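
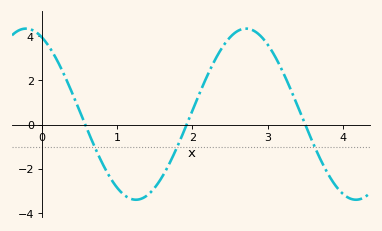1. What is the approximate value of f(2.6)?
4.23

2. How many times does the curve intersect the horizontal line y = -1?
3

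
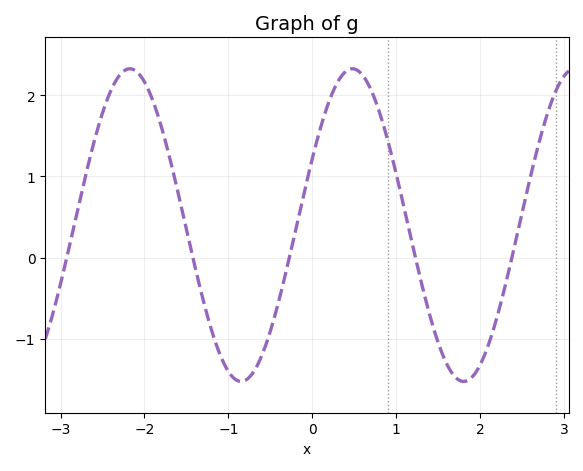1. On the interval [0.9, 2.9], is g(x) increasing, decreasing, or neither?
neither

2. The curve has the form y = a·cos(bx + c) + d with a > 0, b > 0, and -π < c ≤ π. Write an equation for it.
y = 1.93cos(2.4x - 1.1) + 0.4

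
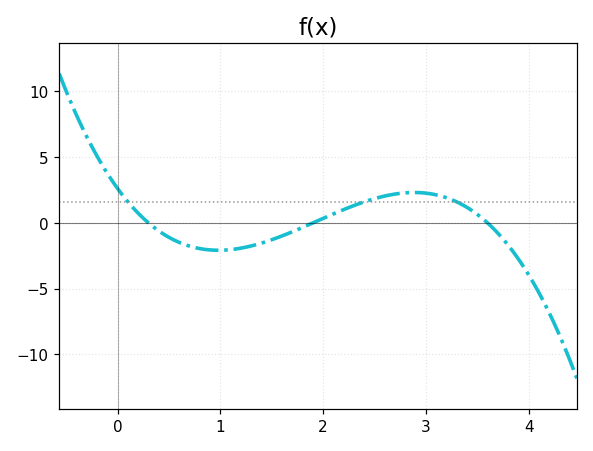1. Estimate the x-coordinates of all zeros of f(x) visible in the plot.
0.3, 1.9, 3.6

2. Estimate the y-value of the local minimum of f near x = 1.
-2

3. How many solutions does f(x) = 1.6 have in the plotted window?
3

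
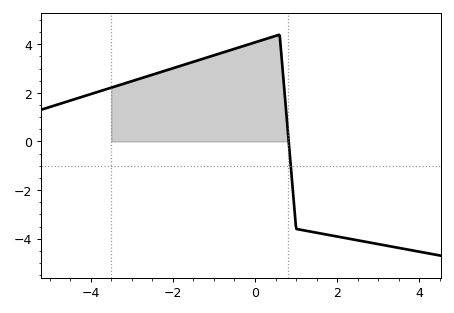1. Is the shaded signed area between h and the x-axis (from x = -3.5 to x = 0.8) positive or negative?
positive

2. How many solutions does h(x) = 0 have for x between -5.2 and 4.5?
1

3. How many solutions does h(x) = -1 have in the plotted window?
1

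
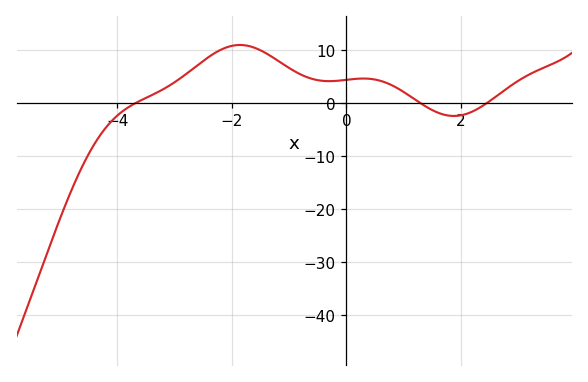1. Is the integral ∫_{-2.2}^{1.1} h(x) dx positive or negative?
positive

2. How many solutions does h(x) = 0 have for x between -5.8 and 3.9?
3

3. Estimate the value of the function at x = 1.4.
-0.772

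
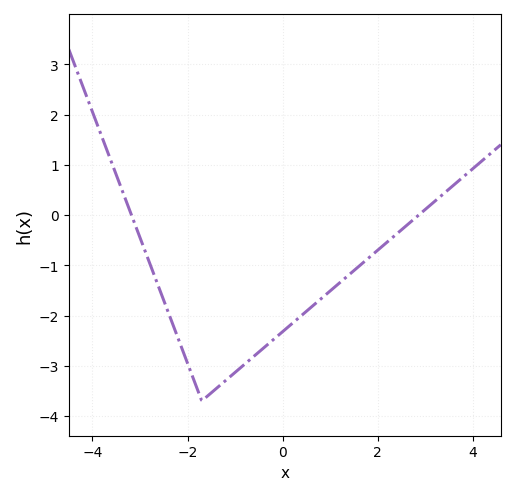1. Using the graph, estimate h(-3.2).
0.1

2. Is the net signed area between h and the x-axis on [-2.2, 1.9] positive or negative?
negative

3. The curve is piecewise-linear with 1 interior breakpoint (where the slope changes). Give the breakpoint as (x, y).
(-1.7, -3.7)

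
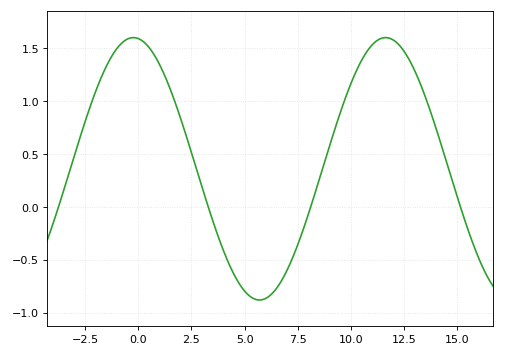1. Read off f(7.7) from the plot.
-0.25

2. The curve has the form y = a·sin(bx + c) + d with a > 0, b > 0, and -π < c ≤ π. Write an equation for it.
y = 1.24sin(0.53x + 1.7) + 0.36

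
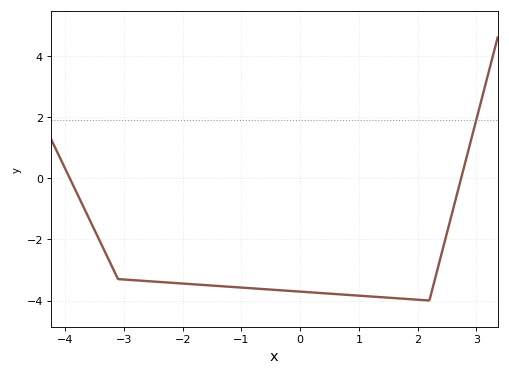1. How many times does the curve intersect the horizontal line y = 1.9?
1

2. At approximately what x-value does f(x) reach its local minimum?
2.2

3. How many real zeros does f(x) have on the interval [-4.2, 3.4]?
2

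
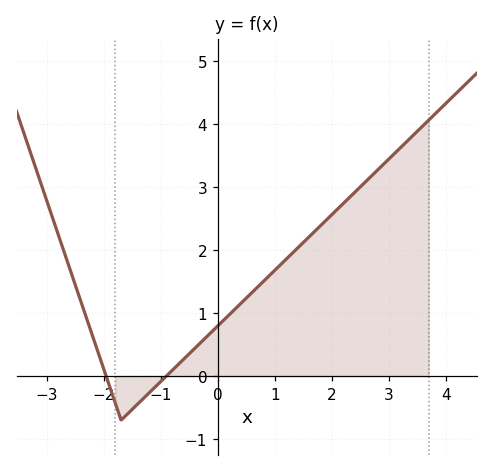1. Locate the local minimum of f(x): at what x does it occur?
-1.6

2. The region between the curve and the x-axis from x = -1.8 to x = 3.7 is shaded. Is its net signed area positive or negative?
positive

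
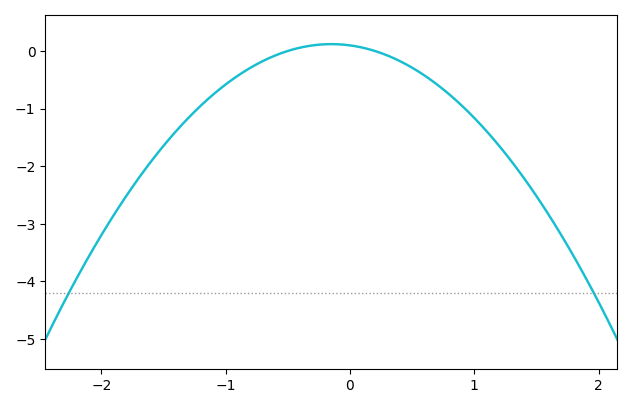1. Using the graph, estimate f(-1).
-0.582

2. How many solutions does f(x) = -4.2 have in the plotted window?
2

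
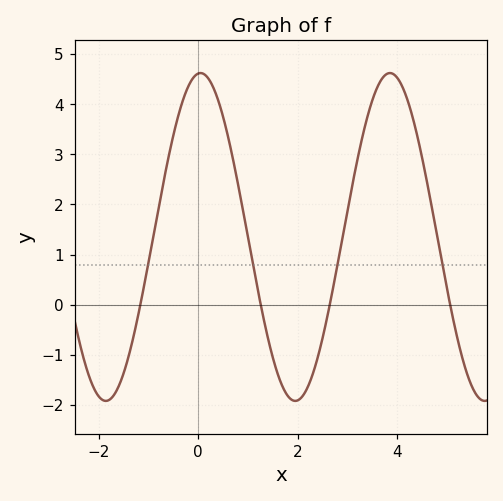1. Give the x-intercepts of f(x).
-1.2, 1.2, 2.6, 5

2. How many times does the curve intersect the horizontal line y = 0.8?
4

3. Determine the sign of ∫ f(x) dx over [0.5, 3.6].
positive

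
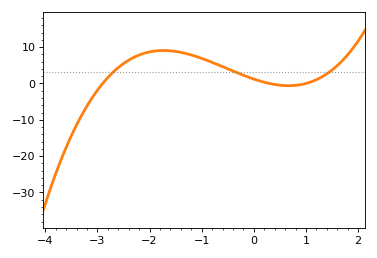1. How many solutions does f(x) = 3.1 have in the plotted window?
3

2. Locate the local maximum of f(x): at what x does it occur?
-1.73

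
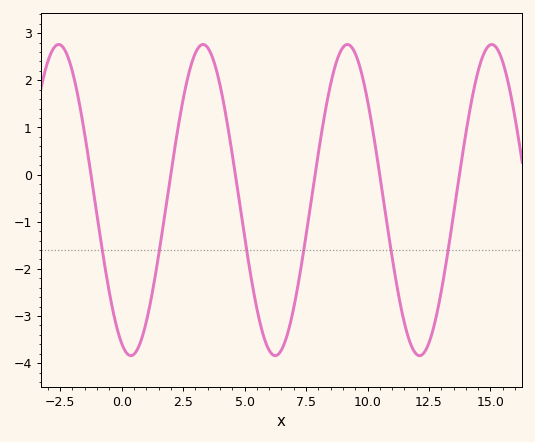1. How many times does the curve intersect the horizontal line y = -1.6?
6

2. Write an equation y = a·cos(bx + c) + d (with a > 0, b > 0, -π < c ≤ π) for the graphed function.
y = 3.3cos(1.1x + 2.7) - 0.54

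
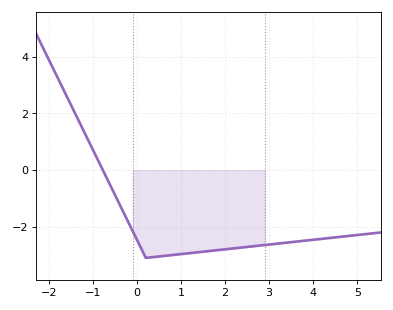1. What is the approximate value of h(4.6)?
-2.36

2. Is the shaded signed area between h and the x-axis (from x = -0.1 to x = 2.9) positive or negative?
negative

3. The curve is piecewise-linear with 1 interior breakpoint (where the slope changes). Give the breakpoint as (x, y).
(0.2, -3.1)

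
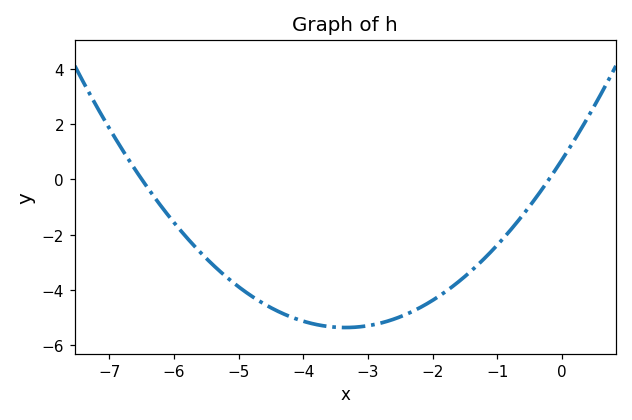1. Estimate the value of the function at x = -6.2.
-1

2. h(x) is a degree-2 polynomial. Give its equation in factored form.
y = 0.54(x + 6.5)(x + 0.2)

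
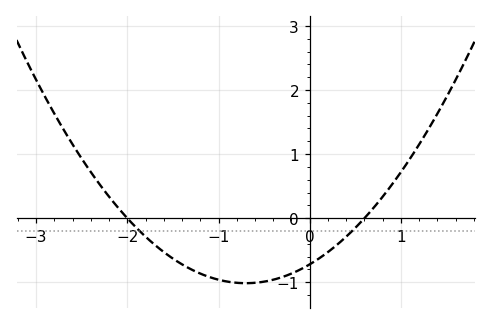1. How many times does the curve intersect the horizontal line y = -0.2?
2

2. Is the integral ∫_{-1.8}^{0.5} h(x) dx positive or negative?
negative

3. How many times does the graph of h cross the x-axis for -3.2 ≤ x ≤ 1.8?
2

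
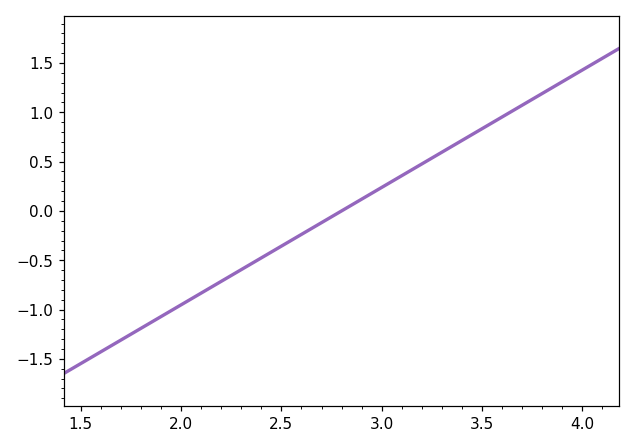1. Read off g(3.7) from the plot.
1.05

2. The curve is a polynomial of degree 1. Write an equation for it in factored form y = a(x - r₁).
y = 1.19(x - 2.8)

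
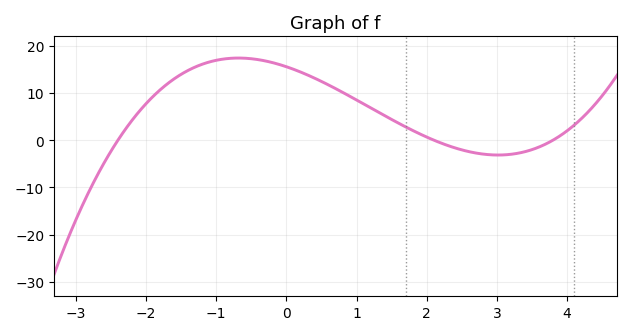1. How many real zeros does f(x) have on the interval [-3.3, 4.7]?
3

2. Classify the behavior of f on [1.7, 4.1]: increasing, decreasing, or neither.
neither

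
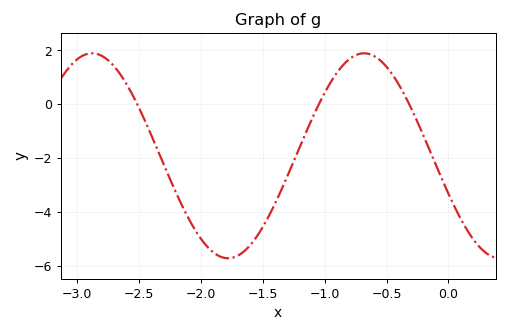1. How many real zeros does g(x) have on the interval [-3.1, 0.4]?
3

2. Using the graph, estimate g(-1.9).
-5.4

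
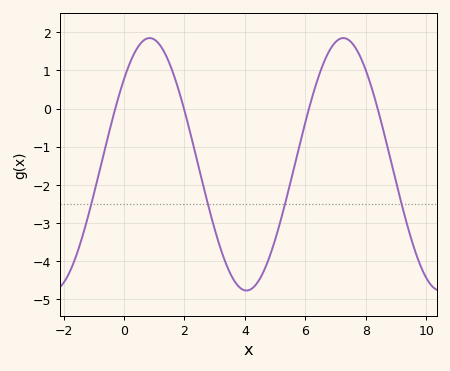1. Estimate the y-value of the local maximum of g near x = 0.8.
1.85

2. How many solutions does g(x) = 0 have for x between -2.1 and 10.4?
4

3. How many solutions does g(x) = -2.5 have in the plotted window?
4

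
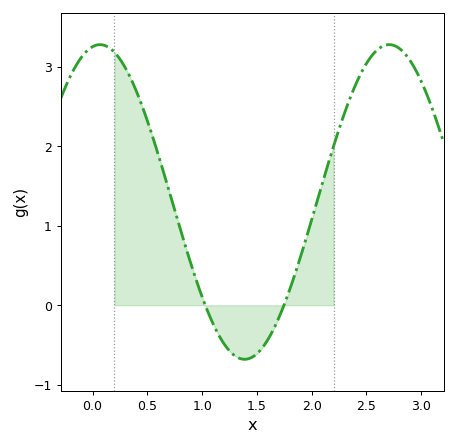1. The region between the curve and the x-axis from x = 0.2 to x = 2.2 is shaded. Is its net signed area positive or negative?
positive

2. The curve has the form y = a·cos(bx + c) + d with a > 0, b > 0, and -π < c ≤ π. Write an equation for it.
y = 1.98cos(2.4x - 0.16) + 1.3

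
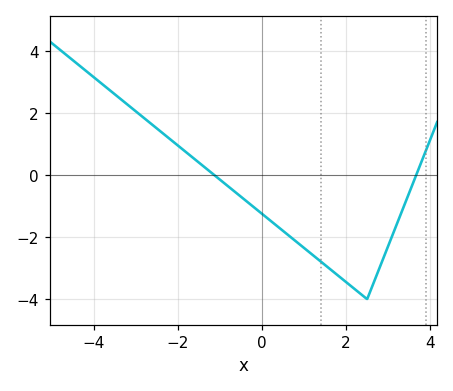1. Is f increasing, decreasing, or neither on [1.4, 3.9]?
neither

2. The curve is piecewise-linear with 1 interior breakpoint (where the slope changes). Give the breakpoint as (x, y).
(2.5, -4)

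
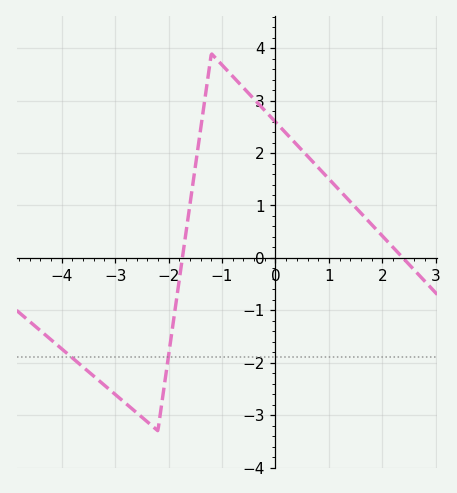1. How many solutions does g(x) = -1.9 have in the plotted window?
2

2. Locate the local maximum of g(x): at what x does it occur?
-1.2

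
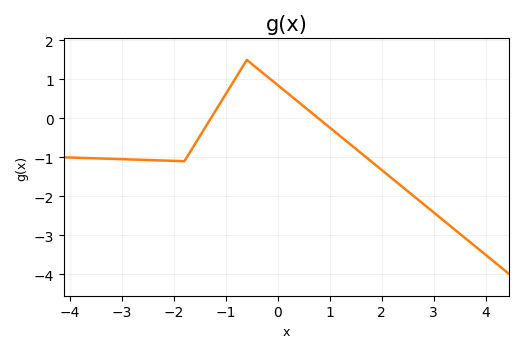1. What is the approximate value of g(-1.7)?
-0.9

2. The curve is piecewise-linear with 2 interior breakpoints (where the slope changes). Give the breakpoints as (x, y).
(-1.8, -1.1); (-0.6, 1.5)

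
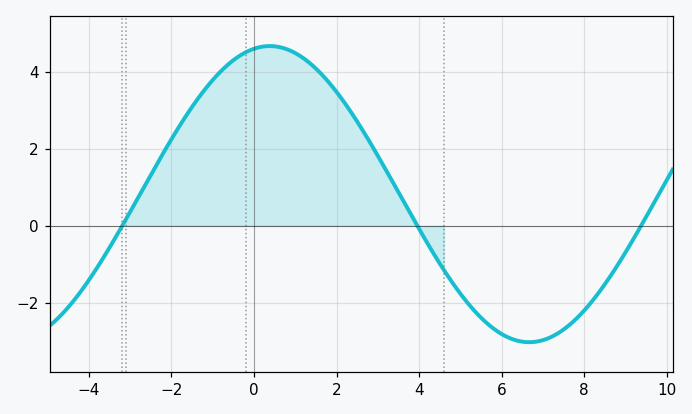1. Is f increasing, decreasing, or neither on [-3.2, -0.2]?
increasing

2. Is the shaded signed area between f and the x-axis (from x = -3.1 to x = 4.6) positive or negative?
positive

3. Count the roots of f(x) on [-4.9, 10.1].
3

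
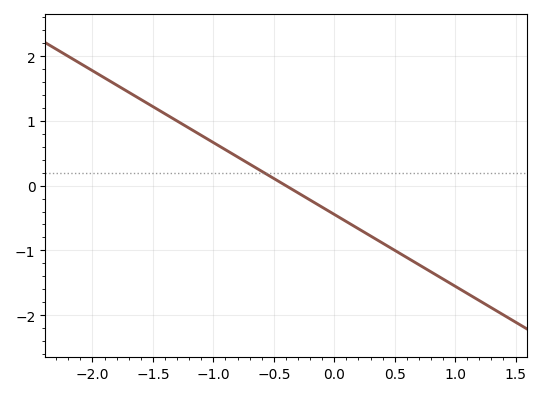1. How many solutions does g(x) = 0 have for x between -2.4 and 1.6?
1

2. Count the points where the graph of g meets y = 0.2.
1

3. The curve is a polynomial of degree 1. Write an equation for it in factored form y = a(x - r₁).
y = -1.11(x + 0.4)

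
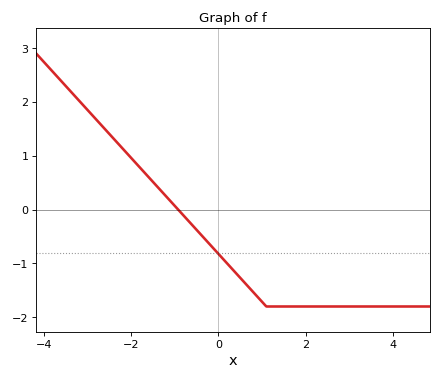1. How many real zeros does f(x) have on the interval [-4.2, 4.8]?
1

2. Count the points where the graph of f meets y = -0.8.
1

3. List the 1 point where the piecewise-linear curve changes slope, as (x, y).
(1.1, -1.8)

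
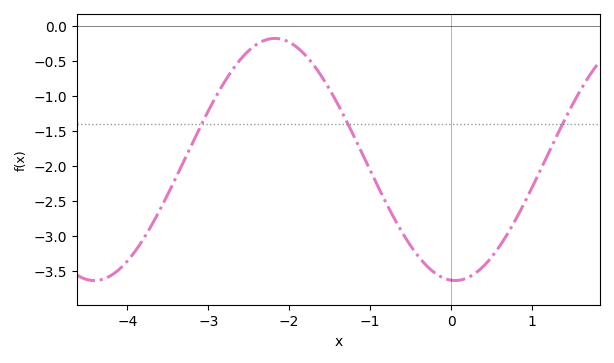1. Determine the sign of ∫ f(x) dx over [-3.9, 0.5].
negative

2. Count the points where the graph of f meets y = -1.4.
3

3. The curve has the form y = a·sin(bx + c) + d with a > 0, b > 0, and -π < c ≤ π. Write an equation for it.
y = 1.73sin(1.4x - 1.6) - 1.91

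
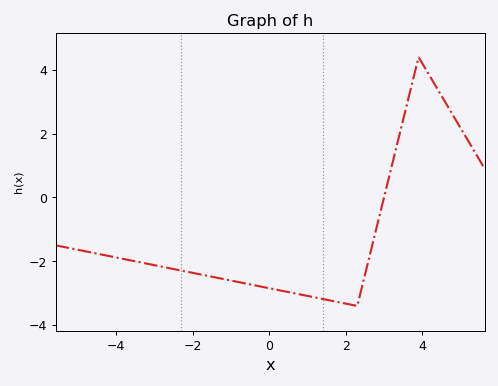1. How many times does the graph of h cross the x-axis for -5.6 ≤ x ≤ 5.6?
1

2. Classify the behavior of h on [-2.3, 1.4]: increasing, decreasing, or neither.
decreasing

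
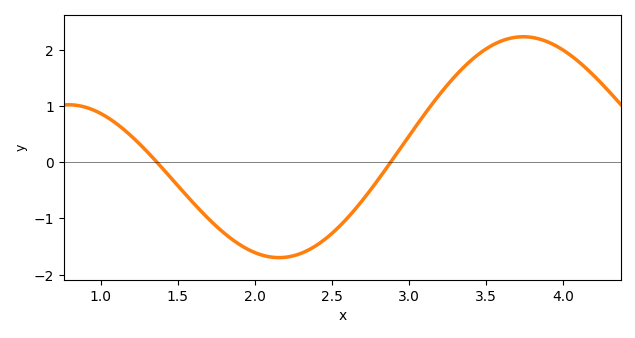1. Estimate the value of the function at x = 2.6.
-0.996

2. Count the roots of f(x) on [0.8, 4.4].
2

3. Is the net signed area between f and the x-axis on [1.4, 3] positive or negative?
negative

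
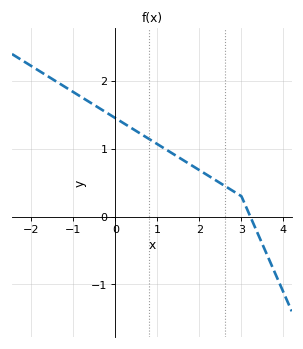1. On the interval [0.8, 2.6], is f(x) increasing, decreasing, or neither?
decreasing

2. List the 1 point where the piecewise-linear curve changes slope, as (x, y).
(3, 0.3)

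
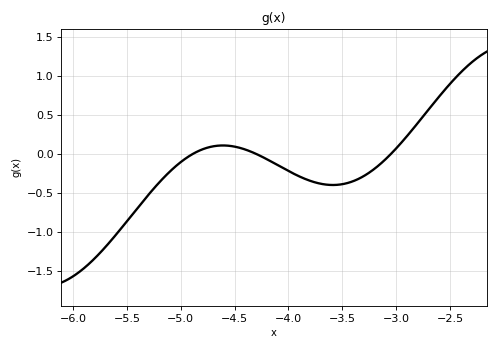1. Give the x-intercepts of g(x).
-4.9, -4.3, -3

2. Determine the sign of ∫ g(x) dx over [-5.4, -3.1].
negative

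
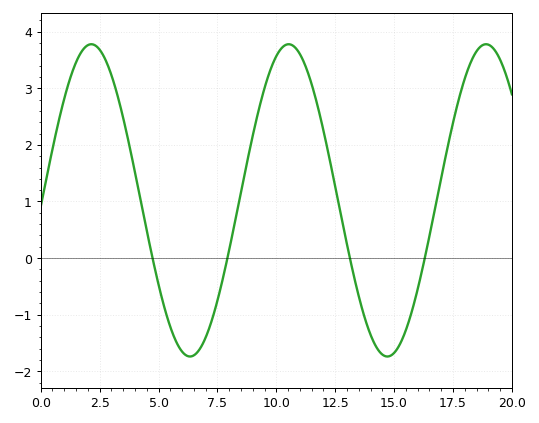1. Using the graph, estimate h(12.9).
0.4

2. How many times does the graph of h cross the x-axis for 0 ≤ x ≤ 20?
4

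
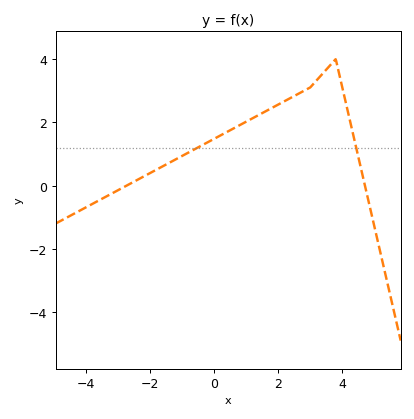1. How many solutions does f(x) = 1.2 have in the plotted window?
2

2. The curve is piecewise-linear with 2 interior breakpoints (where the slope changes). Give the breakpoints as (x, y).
(3, 3.1); (3.8, 4)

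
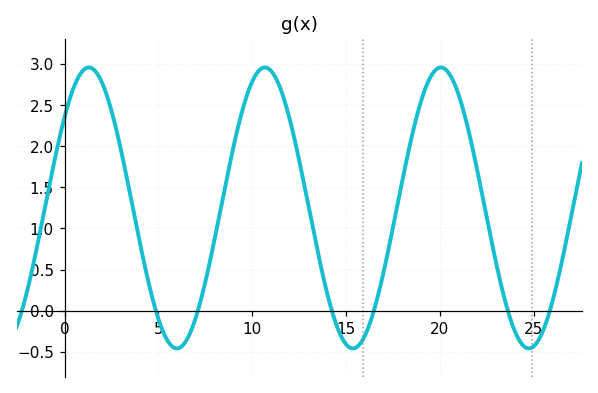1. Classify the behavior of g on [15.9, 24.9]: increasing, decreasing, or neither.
neither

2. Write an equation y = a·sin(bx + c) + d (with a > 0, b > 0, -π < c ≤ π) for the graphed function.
y = 1.71sin(0.67x + 0.7) + 1.25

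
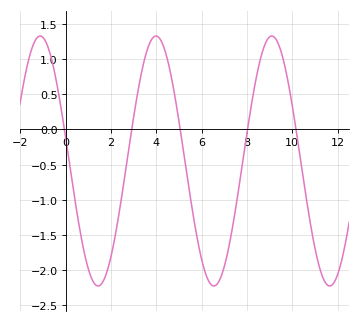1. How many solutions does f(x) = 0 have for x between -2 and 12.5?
5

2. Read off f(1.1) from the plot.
-2.08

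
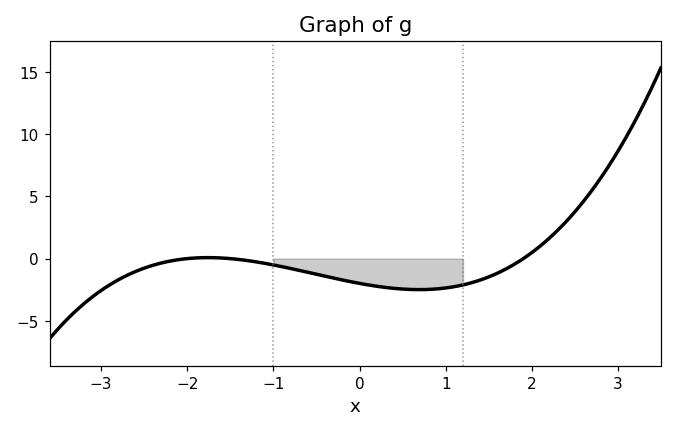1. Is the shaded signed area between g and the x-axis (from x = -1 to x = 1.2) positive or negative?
negative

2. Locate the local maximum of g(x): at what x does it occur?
-1.76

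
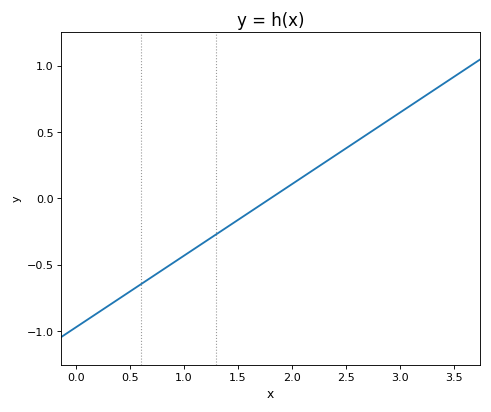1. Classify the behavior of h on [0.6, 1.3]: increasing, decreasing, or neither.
increasing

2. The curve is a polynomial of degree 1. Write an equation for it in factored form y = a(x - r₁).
y = 0.54(x - 1.8)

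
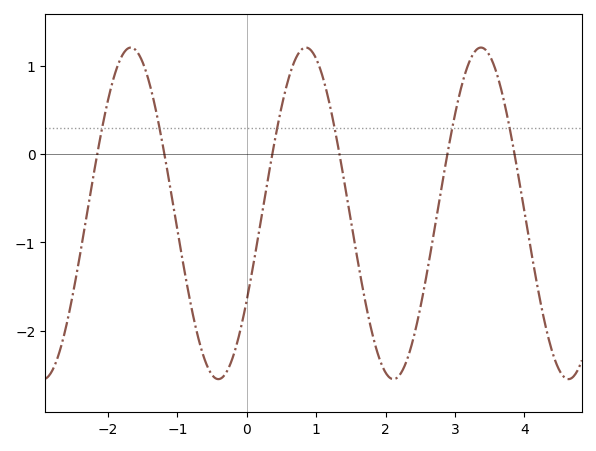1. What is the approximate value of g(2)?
-2.48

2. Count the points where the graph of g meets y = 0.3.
6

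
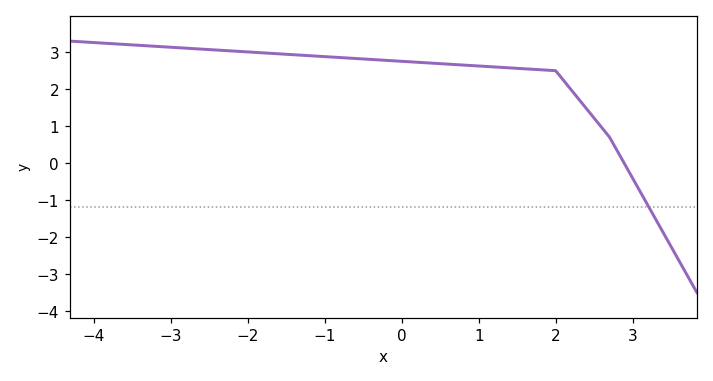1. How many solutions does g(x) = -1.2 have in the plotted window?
1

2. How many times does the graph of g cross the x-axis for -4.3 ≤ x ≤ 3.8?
1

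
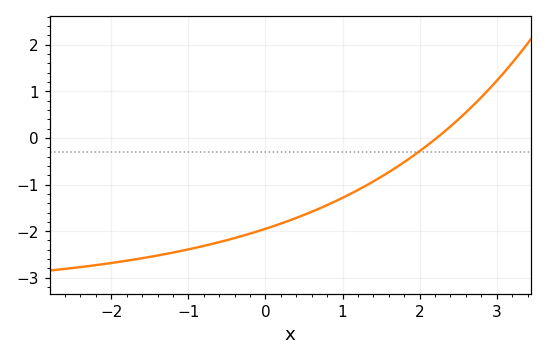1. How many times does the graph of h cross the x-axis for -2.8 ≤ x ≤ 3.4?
1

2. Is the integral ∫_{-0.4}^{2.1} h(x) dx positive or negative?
negative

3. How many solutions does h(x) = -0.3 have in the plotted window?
1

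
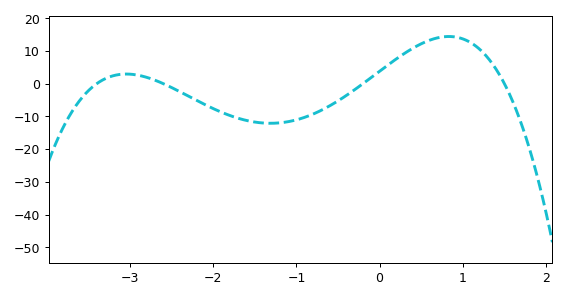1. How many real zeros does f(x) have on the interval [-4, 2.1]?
4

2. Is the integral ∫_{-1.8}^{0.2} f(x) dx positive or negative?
negative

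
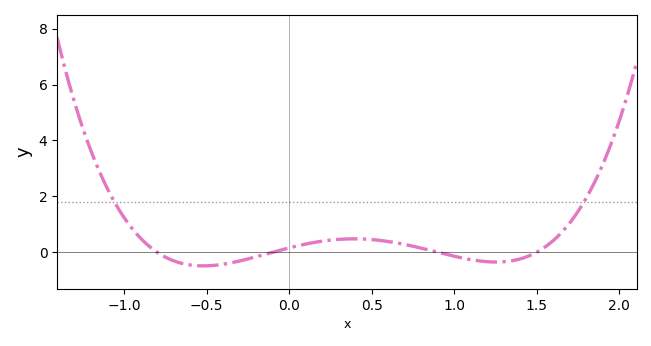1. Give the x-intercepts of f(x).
-0.8, -0.1, 0.9, 1.5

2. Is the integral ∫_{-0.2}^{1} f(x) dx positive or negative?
positive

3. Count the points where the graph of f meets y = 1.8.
2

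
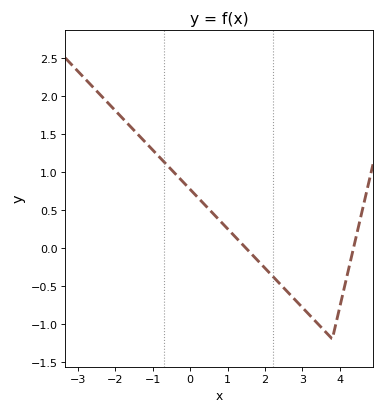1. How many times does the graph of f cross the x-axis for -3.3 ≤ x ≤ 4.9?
2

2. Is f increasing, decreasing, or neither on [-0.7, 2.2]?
decreasing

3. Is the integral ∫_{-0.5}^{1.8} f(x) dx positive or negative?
positive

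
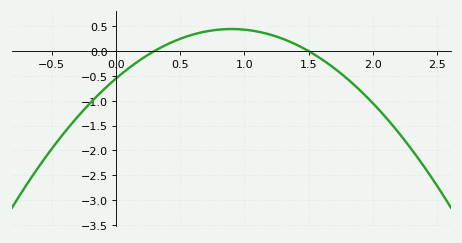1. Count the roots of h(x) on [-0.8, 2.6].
2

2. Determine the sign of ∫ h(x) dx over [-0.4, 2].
negative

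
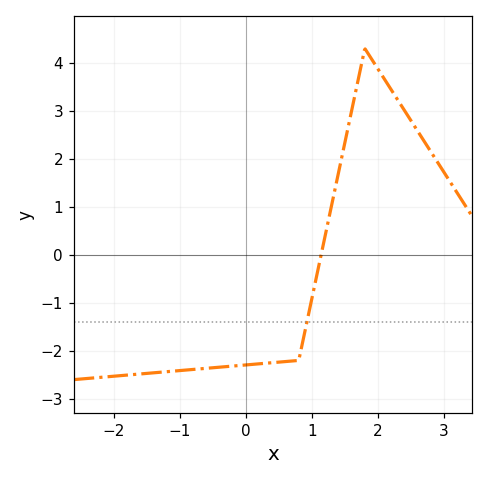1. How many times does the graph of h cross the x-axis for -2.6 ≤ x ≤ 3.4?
1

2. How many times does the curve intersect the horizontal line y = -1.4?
1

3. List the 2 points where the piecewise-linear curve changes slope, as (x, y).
(0.8, -2.2); (1.8, 4.3)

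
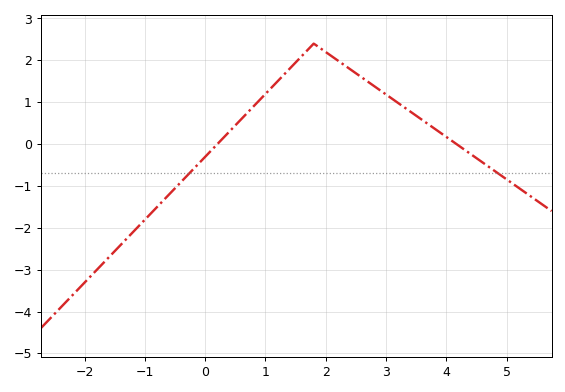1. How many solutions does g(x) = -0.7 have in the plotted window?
2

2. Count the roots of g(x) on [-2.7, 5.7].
2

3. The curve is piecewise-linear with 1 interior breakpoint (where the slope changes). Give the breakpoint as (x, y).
(1.8, 2.4)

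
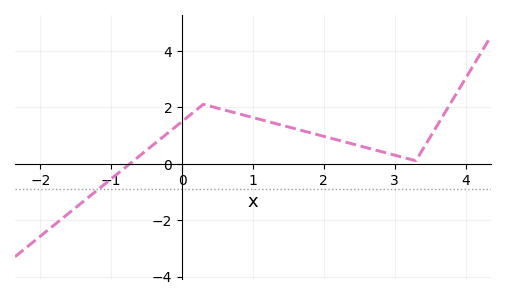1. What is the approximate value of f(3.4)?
0.517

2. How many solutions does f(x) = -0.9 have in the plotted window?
1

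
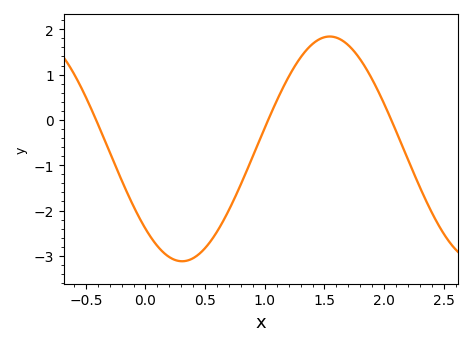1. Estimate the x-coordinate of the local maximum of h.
1.55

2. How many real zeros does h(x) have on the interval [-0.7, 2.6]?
3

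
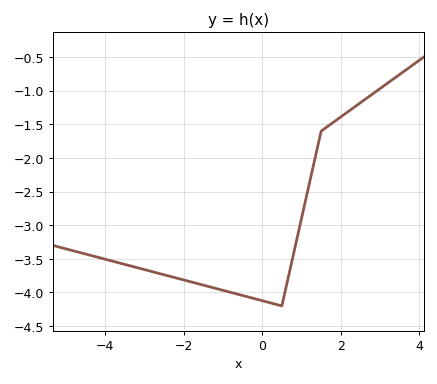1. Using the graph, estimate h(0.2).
-4.15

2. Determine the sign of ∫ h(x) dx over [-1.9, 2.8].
negative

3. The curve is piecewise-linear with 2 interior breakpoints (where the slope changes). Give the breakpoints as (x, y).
(0.5, -4.2); (1.5, -1.6)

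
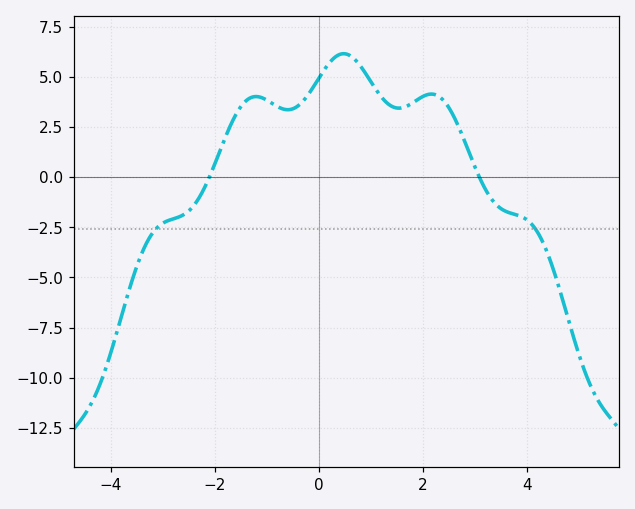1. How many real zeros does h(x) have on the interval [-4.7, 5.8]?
2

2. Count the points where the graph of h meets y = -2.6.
2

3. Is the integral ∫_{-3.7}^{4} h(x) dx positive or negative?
positive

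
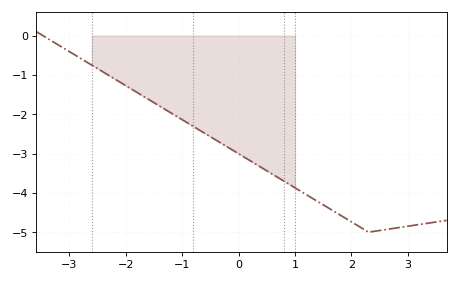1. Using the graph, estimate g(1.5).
-4.3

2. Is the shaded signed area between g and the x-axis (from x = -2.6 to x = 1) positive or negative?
negative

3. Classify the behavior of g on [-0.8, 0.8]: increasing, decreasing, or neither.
decreasing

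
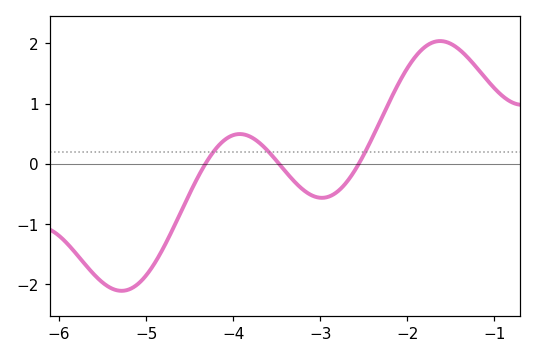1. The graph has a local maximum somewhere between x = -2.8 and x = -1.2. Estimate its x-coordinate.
-1.62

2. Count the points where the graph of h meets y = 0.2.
3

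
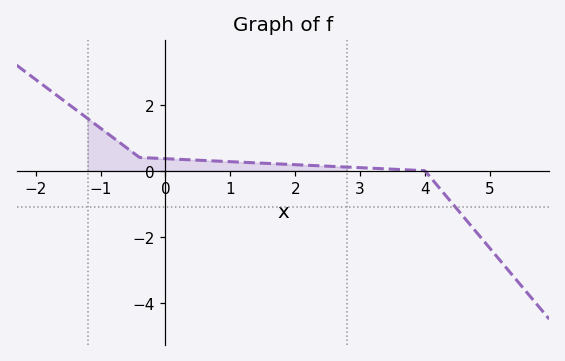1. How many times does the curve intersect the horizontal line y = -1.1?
1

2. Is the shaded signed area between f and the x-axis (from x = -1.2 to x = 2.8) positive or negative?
positive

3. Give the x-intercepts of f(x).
4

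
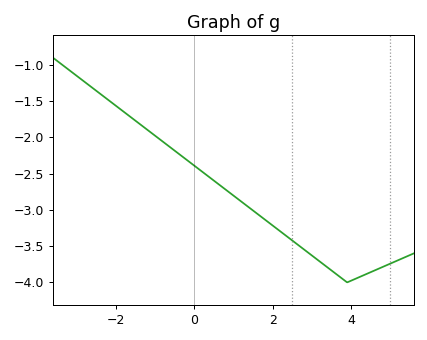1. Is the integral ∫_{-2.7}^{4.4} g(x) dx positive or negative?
negative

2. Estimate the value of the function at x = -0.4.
-2.23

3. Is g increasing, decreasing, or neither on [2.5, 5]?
neither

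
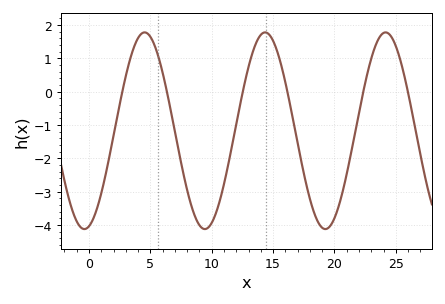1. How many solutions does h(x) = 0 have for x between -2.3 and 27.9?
6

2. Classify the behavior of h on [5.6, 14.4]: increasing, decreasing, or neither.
neither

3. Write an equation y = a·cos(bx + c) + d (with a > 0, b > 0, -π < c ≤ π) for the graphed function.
y = 2.95cos(0.64x - 2.9) - 1.17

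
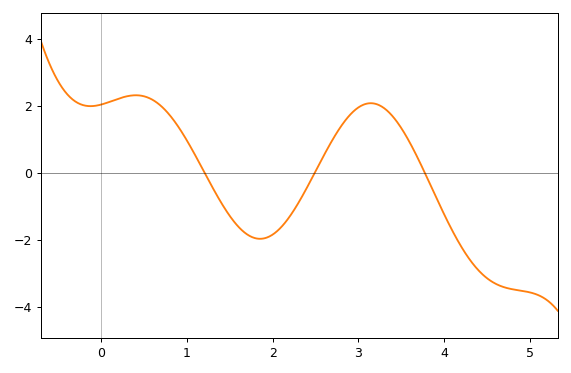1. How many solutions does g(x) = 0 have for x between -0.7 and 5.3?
3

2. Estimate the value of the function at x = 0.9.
1.37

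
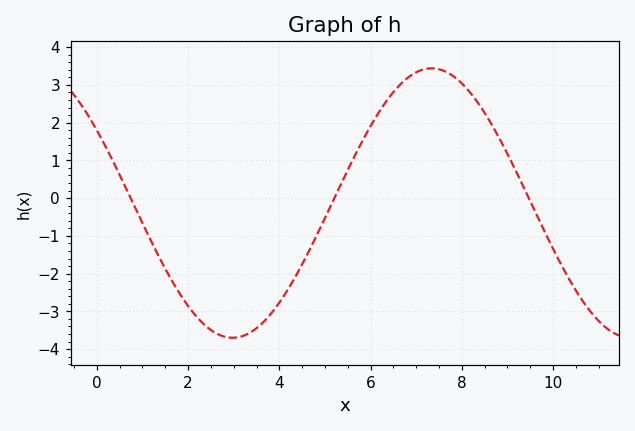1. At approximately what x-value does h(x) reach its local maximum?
7.4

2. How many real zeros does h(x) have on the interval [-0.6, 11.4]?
3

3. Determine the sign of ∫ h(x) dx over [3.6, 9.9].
positive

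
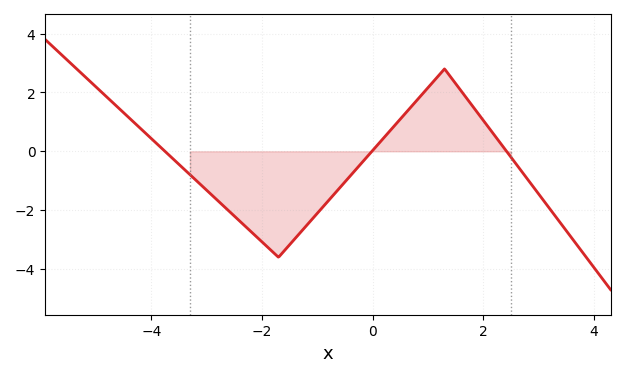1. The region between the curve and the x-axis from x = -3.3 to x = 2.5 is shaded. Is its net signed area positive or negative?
negative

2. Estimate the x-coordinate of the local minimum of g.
-1.7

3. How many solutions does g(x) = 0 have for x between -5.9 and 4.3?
3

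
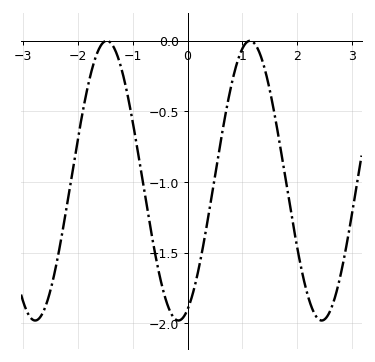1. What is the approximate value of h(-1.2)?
-0.201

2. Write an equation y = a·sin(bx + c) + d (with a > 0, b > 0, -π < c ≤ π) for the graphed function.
y = 0.99sin(2.41x - 1.17) - 0.99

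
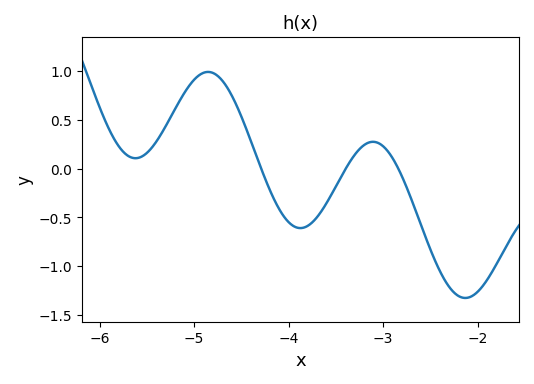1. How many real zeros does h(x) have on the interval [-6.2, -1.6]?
3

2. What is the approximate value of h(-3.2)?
0.241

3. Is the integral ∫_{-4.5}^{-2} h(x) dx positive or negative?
negative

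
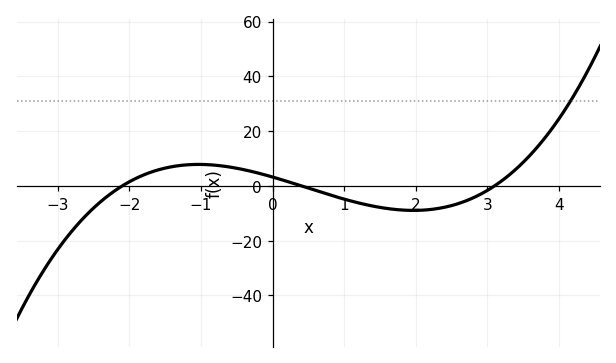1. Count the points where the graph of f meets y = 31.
1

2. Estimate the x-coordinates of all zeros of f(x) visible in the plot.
-2, 0.4, 3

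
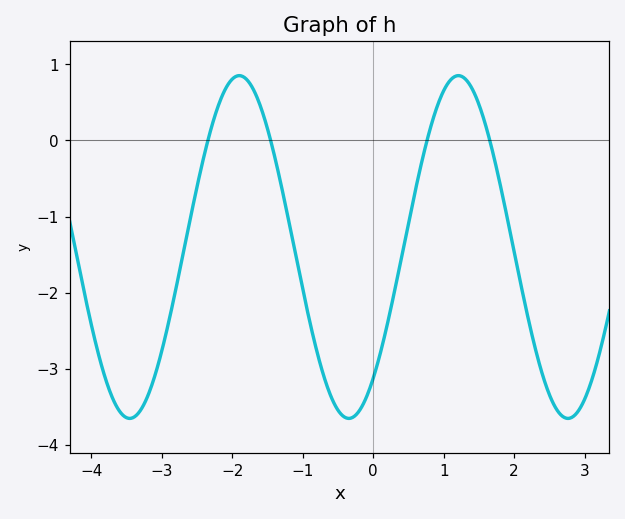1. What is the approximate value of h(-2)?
0.806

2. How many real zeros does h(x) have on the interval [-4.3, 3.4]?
4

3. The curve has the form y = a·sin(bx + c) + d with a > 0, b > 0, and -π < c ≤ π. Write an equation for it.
y = 2.25sin(2.02x - 0.872) - 1.4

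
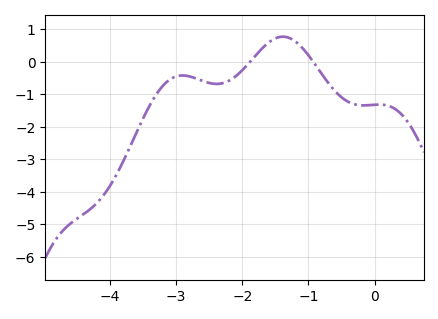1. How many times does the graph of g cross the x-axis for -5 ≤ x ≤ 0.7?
2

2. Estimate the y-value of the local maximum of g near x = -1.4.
0.8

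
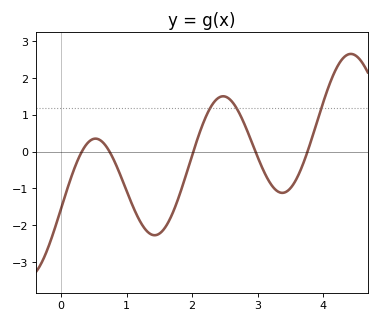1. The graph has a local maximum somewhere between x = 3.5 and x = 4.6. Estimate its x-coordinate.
4.43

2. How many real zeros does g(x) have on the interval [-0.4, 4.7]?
5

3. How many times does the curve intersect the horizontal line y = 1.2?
3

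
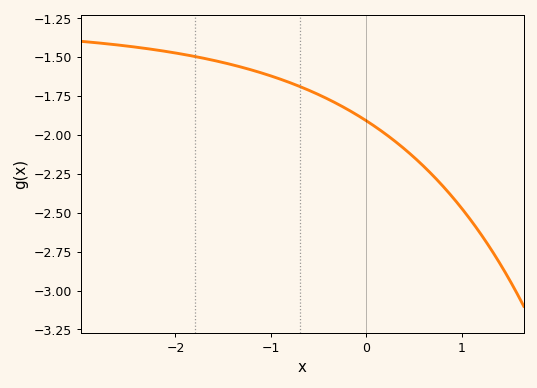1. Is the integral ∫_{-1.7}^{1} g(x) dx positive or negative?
negative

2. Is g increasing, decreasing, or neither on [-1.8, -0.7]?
decreasing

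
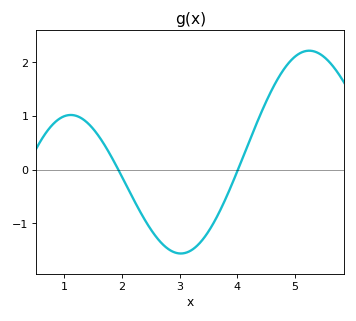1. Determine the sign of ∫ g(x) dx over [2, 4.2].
negative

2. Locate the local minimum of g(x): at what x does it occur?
3.02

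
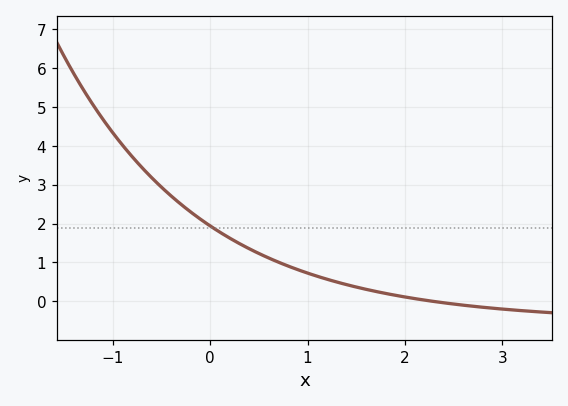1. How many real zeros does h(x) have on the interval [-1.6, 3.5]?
1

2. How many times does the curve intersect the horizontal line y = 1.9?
1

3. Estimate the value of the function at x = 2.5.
-0.071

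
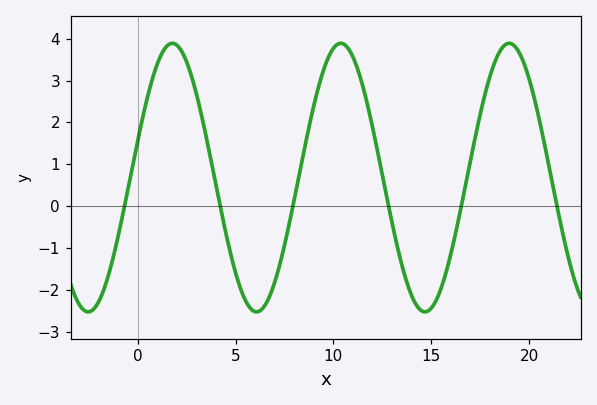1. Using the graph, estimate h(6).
-2.53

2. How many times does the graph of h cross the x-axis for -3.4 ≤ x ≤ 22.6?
6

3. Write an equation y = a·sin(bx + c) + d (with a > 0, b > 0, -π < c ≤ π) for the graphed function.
y = 3.21sin(0.73x + 0.28) + 0.68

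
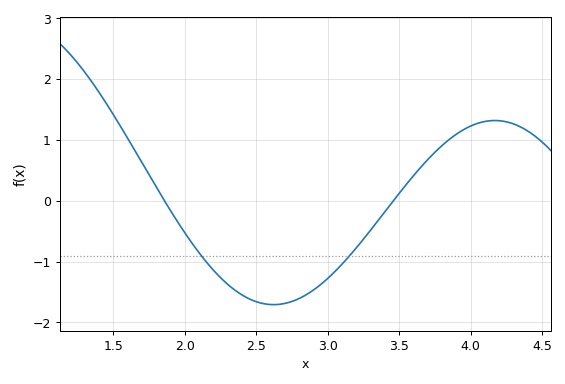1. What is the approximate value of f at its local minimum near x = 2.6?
-1.7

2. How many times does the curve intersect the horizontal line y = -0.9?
2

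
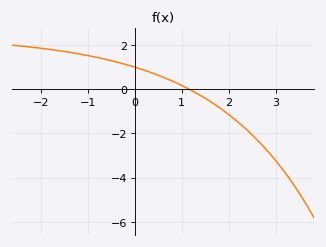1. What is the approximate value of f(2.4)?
-1.8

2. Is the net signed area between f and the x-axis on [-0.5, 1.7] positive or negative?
positive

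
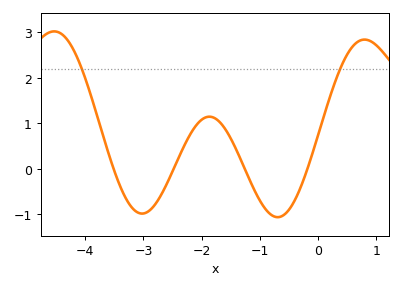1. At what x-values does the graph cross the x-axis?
-3.5, -2.5, -1.3, -0.2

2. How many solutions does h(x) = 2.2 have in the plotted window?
2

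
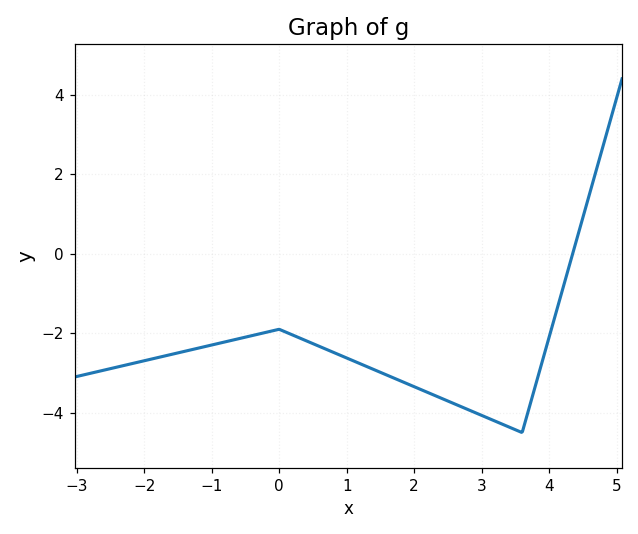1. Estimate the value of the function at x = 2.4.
-3.6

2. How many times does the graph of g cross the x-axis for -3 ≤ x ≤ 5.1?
1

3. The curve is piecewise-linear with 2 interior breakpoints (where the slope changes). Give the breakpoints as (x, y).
(0, -1.9); (3.6, -4.5)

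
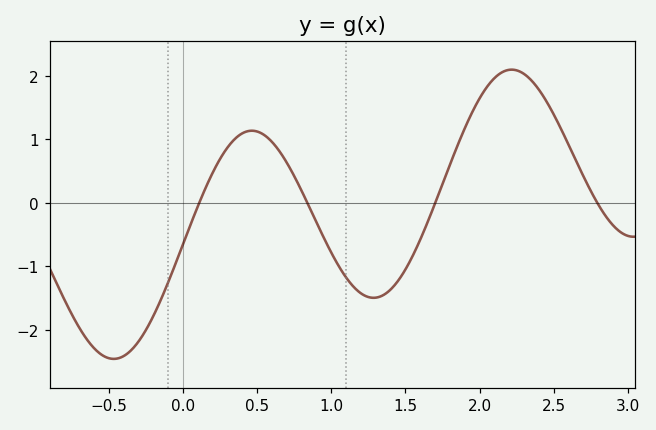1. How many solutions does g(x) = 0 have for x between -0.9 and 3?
4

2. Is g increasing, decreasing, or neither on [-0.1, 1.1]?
neither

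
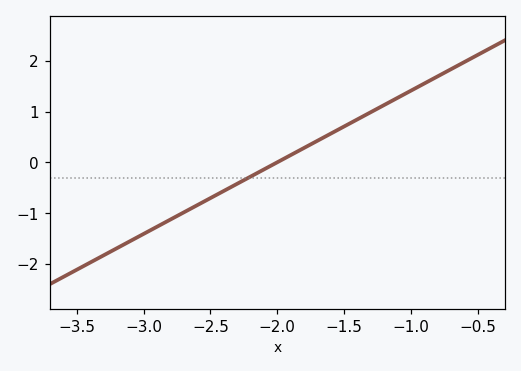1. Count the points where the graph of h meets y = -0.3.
1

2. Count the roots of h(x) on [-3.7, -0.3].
1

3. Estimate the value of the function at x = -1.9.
0.1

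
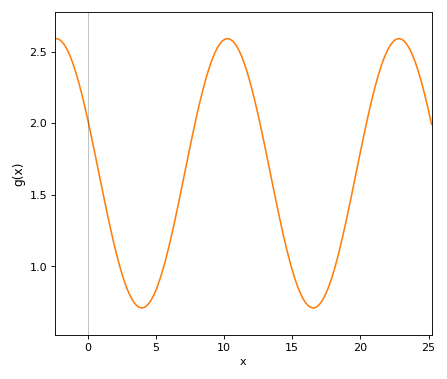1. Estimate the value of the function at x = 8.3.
2.15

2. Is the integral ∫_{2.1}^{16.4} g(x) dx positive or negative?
positive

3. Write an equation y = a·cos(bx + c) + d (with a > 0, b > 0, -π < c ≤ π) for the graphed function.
y = 0.94cos(0.5x + 1.2) + 1.65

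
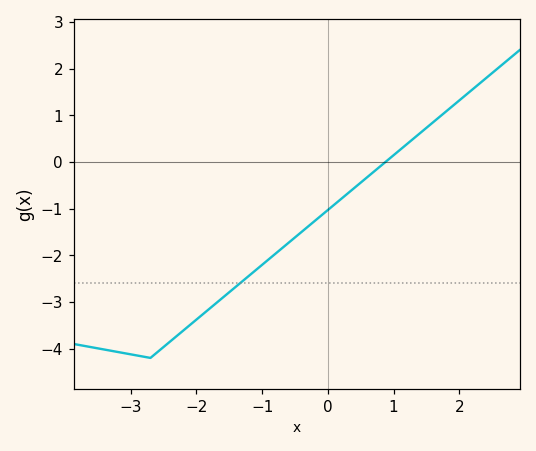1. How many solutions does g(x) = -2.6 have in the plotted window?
1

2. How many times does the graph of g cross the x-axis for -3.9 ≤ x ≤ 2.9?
1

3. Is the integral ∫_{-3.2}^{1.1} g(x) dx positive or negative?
negative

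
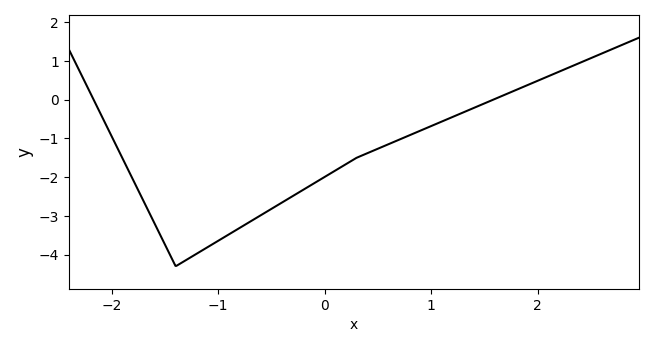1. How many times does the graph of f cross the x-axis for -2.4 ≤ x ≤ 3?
2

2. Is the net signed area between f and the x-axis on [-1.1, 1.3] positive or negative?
negative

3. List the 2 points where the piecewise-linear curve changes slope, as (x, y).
(-1.4, -4.3); (0.3, -1.5)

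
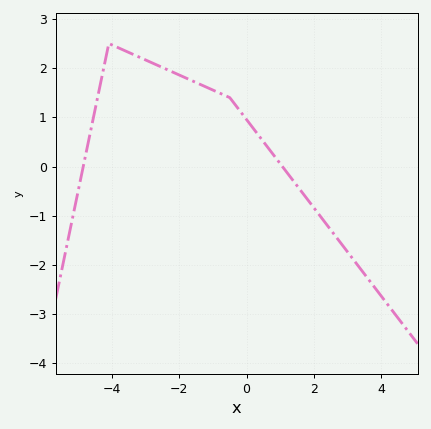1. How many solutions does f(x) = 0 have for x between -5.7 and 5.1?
2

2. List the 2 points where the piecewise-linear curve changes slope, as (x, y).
(-4.1, 2.5); (-0.5, 1.4)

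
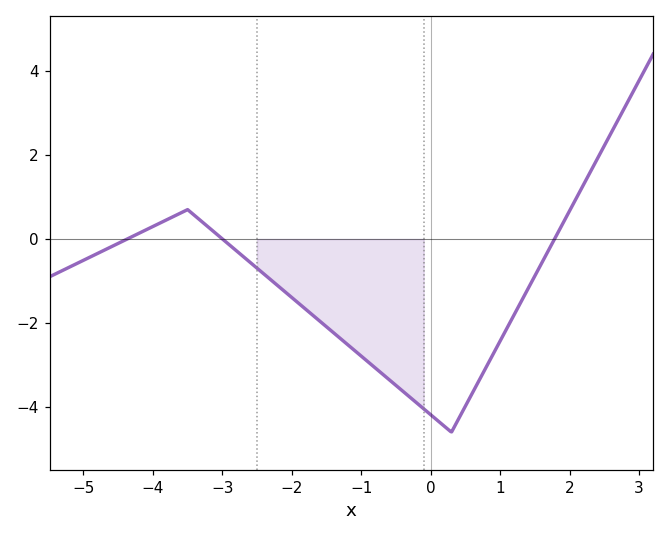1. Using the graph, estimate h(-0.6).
-3.4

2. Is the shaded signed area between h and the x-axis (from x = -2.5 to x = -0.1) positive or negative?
negative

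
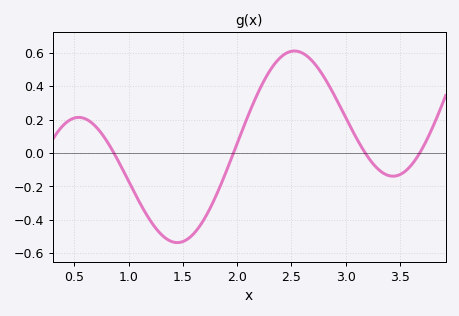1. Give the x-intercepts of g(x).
0.85, 1.95, 3.2, 3.7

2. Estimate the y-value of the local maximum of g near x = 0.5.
0.22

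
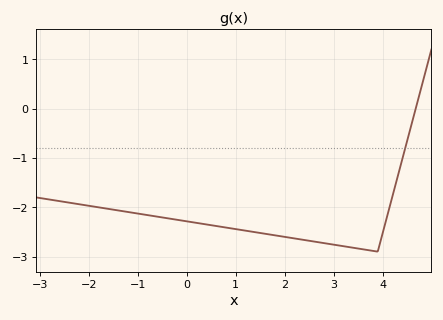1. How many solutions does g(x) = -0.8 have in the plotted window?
1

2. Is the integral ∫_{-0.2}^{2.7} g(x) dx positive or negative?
negative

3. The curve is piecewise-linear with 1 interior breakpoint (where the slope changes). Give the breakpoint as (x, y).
(3.9, -2.9)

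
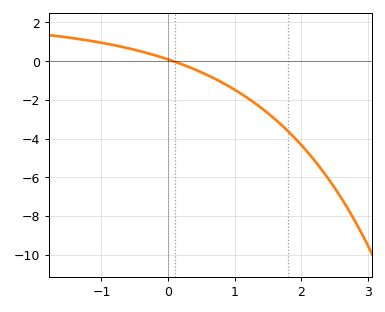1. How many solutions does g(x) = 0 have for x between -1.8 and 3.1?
1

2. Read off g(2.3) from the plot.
-5.59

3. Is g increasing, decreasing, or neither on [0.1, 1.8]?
decreasing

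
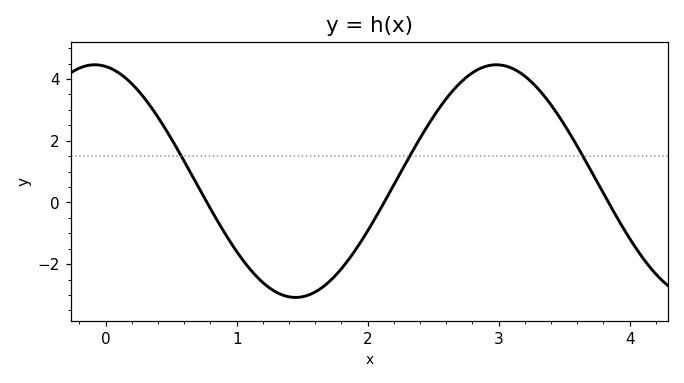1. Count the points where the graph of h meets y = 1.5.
3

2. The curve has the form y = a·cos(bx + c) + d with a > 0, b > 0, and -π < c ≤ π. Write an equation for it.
y = 3.77cos(2.05x + 0.17) + 0.69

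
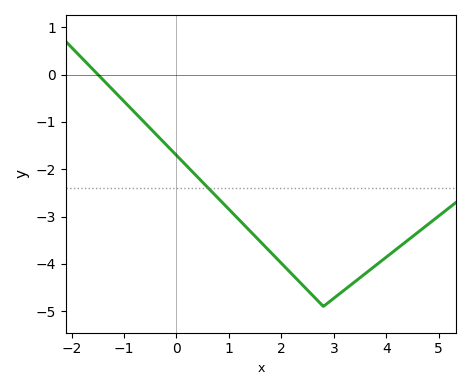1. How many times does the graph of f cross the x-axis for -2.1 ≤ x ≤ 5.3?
1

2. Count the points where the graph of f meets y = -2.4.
1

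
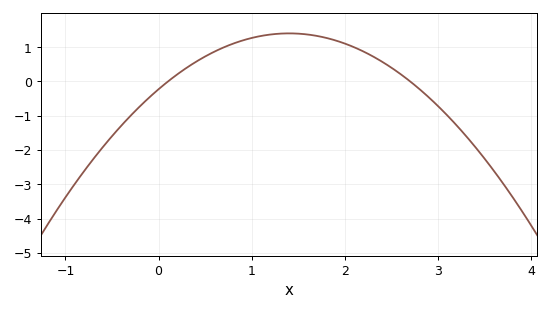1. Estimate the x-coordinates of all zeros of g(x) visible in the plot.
0.1, 2.7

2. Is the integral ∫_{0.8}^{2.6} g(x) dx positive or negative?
positive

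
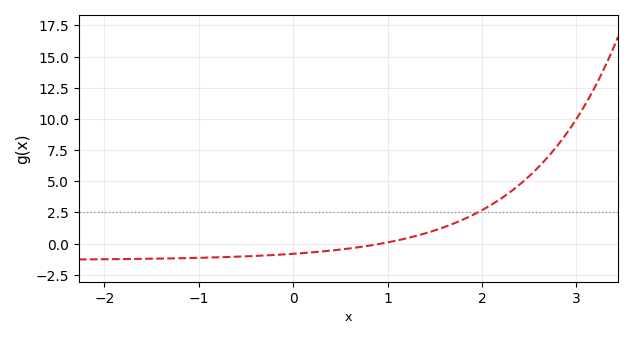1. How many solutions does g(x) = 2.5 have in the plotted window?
1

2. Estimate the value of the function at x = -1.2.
-1.18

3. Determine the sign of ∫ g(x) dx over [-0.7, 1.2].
negative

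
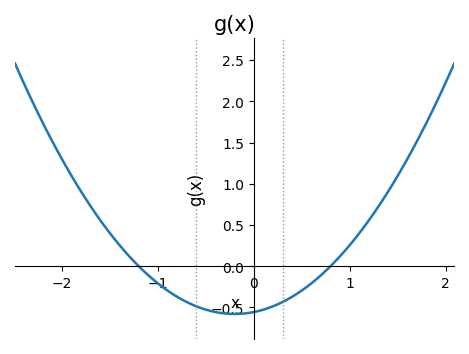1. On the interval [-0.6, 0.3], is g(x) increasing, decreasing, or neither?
neither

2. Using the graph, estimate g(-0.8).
-0.371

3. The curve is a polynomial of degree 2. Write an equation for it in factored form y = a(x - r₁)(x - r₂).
y = 0.58(x + 1.2)(x - 0.8)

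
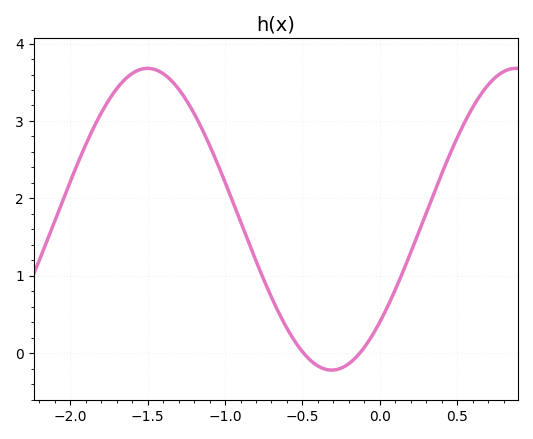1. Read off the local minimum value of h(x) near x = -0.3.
-0.22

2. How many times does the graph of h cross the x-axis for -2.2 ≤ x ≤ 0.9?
2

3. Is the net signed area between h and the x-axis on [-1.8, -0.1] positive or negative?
positive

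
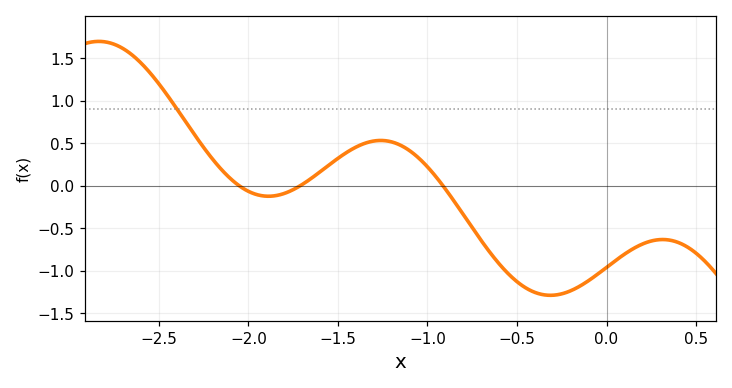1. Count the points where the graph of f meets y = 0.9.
1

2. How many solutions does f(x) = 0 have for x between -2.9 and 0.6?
3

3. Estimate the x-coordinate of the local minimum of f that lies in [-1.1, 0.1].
-0.314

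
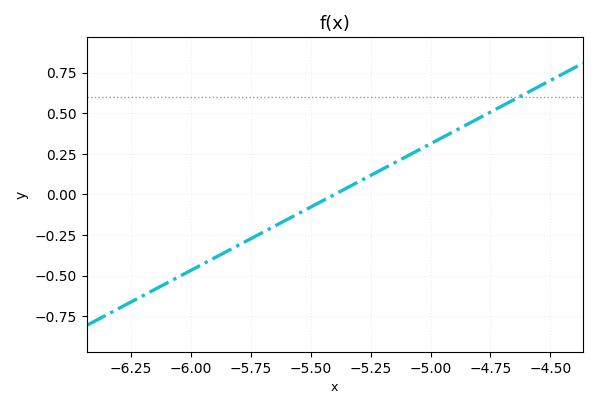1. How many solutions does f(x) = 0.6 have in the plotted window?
1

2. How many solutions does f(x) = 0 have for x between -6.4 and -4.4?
1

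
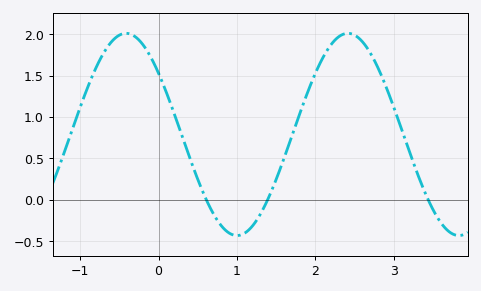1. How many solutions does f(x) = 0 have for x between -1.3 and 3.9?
3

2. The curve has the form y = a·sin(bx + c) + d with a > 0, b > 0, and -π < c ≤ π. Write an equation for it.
y = 1.22sin(2.2x + 2.5) + 0.79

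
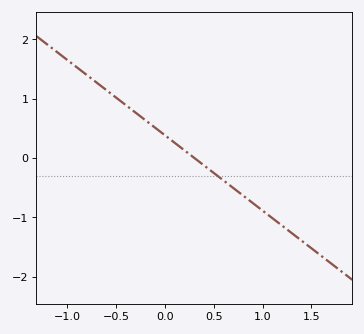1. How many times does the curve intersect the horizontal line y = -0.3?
1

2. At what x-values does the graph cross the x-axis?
0.3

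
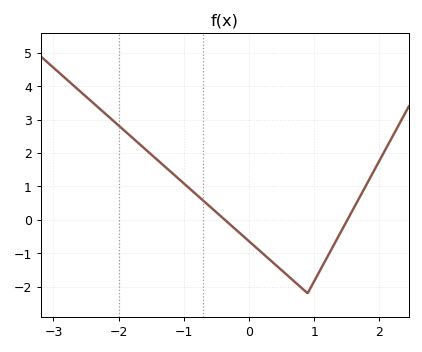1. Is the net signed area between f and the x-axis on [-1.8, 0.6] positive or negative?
positive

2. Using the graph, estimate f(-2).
2.8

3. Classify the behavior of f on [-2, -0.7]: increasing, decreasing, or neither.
decreasing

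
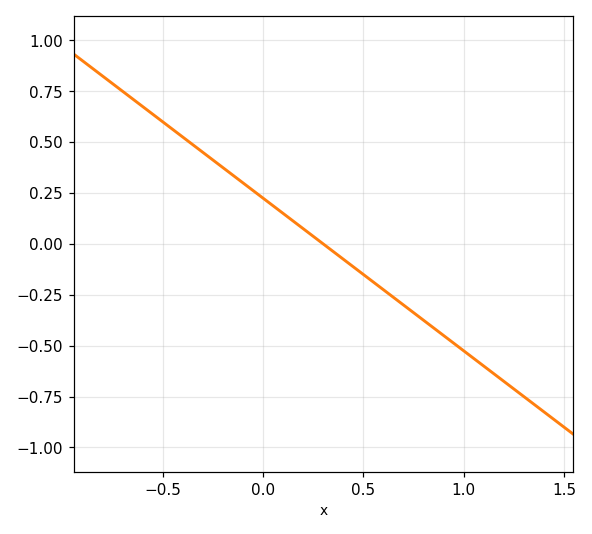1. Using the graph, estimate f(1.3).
-0.75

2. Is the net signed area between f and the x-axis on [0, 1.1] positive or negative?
negative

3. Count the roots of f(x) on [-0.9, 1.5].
1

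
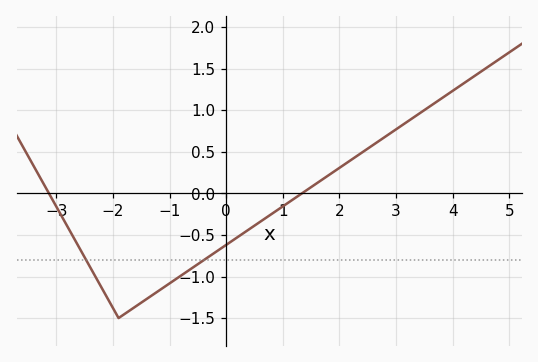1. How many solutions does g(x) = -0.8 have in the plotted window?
2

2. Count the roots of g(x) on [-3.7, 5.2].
2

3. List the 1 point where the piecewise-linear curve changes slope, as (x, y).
(-1.9, -1.5)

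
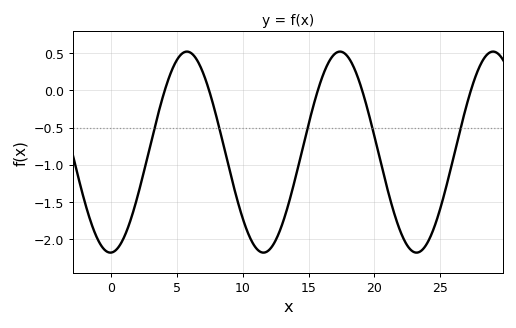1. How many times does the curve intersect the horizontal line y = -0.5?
5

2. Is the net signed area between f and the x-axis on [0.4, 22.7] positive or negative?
negative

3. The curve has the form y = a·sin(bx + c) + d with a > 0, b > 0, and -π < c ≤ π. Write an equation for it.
y = 1.35sin(0.54x - 1.53) - 0.83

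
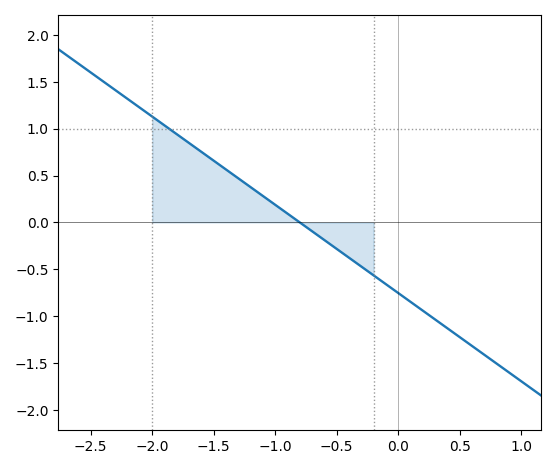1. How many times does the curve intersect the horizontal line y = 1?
1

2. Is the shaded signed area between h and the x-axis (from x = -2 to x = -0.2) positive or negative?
positive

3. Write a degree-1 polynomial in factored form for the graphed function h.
y = -0.94(x + 0.8)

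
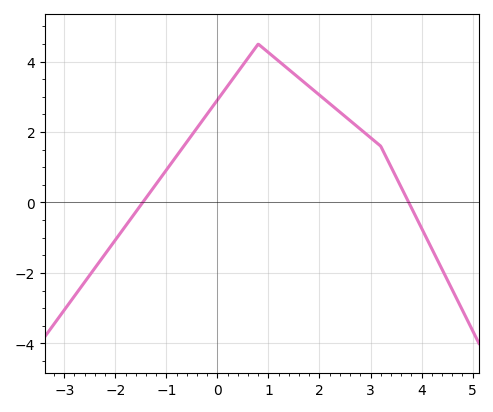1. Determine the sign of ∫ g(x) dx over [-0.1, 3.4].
positive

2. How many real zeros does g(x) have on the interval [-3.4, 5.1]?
2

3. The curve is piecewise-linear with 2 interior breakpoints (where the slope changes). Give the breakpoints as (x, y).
(0.8, 4.5); (3.2, 1.6)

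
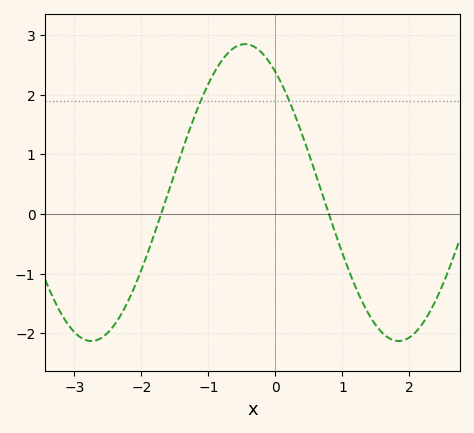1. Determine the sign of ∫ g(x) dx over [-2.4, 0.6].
positive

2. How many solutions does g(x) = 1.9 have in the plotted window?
2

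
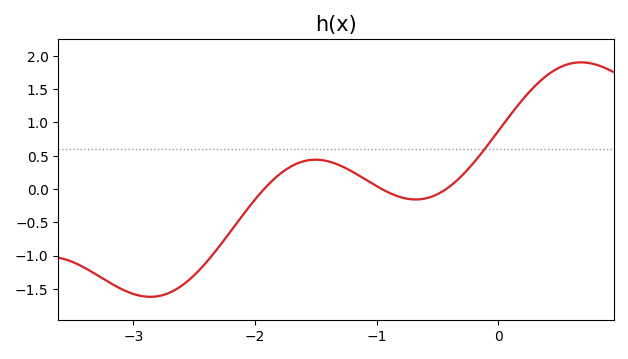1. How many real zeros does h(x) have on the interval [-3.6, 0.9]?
3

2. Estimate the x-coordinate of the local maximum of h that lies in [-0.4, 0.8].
0.679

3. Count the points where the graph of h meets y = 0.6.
1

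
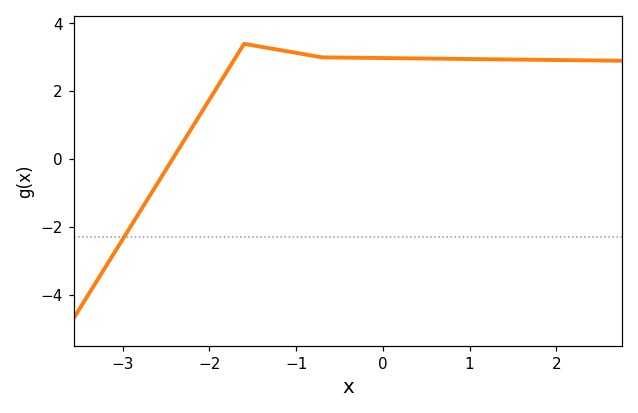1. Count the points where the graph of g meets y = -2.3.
1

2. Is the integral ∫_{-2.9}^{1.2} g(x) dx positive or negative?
positive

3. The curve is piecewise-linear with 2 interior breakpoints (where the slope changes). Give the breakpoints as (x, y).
(-1.6, 3.4); (-0.7, 3)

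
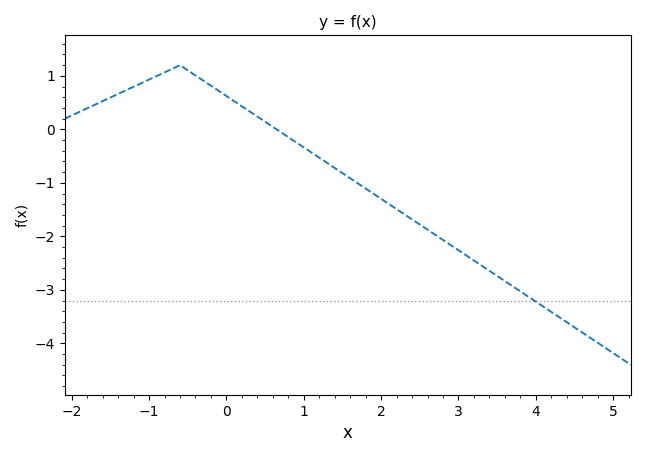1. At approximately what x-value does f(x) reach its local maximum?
-0.601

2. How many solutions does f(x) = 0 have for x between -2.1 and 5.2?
1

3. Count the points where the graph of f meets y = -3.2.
1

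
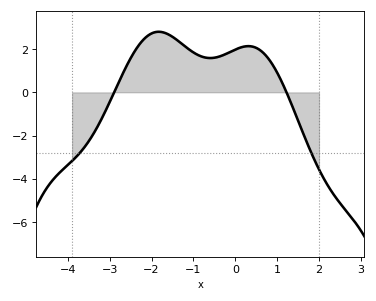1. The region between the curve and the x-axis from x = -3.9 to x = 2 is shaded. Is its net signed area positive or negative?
positive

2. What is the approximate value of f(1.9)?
-3.2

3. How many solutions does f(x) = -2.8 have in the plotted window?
2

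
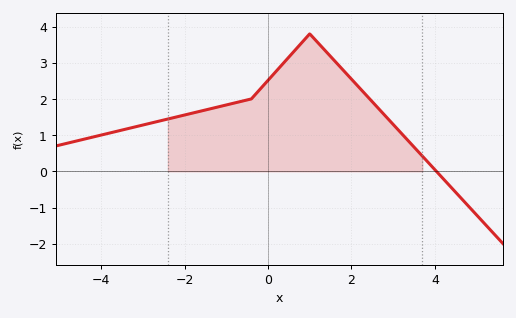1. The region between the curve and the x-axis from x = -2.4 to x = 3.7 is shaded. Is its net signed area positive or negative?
positive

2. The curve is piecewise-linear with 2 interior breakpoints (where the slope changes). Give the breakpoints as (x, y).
(-0.4, 2); (1, 3.8)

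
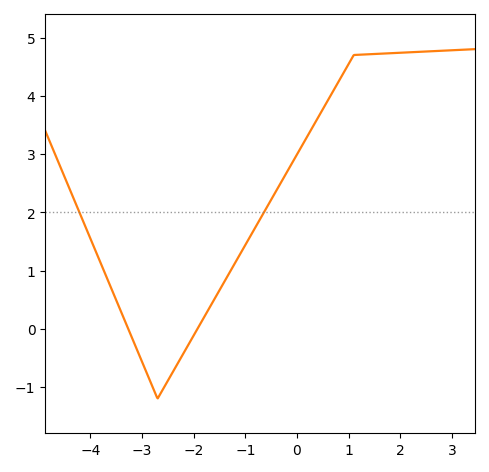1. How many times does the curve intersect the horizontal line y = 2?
2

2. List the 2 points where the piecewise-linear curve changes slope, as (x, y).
(-2.7, -1.2); (1.1, 4.7)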